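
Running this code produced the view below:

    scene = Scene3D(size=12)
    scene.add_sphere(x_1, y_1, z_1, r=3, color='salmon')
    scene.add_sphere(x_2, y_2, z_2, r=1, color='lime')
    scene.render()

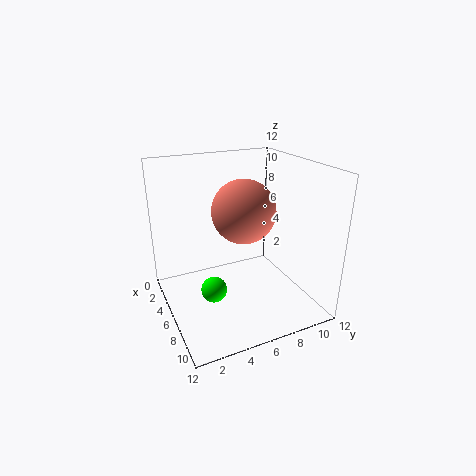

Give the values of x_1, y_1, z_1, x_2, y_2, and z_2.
x_1 = 3, y_1 = 8, z_1 = 7, x_2 = 8, y_2 = 3, z_2 = 3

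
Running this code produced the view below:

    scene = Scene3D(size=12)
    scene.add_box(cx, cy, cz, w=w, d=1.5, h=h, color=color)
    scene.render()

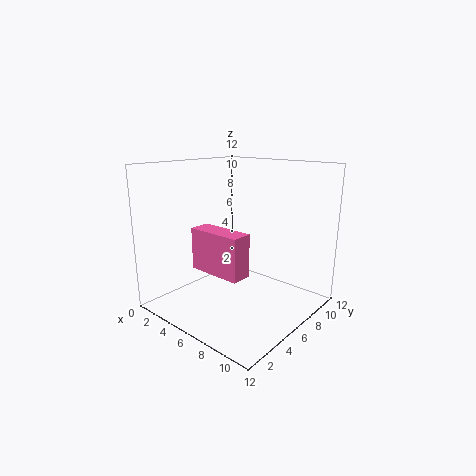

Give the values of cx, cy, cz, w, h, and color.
cx = 6
cy = 1
cz = 5
w = 4
h = 3
color = 'hotpink'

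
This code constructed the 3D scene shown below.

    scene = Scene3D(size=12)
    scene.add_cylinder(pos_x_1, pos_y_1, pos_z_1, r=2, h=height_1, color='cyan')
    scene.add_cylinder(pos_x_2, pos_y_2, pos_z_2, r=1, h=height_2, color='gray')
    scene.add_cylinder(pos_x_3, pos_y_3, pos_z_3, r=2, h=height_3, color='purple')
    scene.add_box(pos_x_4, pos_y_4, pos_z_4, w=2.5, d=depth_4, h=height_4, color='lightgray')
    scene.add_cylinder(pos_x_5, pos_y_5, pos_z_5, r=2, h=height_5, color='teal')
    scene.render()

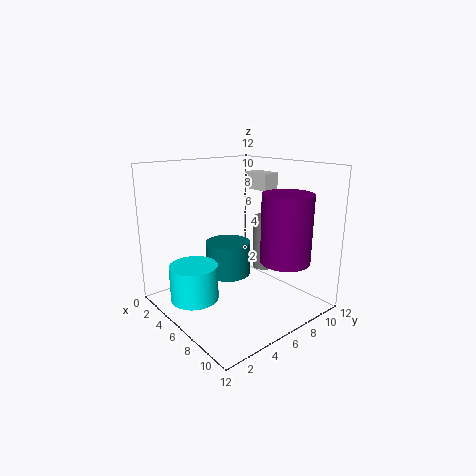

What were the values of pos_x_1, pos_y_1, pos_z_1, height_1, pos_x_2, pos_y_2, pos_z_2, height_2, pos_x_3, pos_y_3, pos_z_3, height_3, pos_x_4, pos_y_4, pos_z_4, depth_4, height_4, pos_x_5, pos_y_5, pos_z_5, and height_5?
pos_x_1 = 4.5; pos_y_1 = 2.5; pos_z_1 = 1; height_1 = 3; pos_x_2 = 5; pos_y_2 = 10; pos_z_2 = 2; height_2 = 5; pos_x_3 = 9.5; pos_y_3 = 8; pos_z_3 = 4.5; height_3 = 5.5; pos_x_4 = 3.5; pos_y_4 = 9; pos_z_4 = 9.5; depth_4 = 1.5; height_4 = 1.5; pos_x_5 = 4; pos_y_5 = 6.5; pos_z_5 = 2; height_5 = 3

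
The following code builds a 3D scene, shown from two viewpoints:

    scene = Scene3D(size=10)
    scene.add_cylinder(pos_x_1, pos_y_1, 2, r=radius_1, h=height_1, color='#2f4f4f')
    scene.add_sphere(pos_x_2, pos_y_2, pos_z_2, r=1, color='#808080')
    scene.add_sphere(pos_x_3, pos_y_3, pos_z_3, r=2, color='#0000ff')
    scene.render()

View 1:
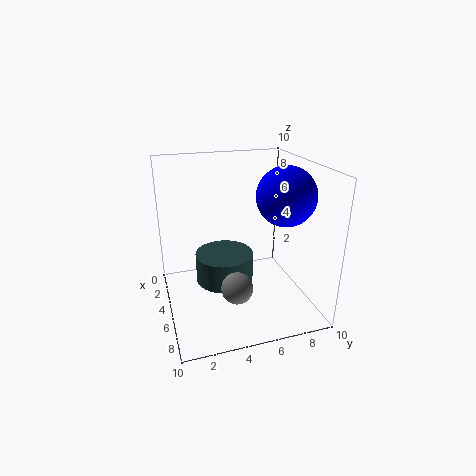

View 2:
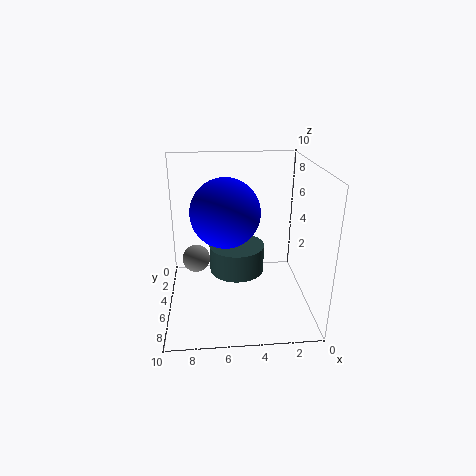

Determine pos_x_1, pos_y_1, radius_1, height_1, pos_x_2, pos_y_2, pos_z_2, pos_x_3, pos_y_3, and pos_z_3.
pos_x_1 = 5, pos_y_1 = 4, radius_1 = 2, height_1 = 2, pos_x_2 = 8, pos_y_2 = 4, pos_z_2 = 3, pos_x_3 = 6, pos_y_3 = 8, pos_z_3 = 8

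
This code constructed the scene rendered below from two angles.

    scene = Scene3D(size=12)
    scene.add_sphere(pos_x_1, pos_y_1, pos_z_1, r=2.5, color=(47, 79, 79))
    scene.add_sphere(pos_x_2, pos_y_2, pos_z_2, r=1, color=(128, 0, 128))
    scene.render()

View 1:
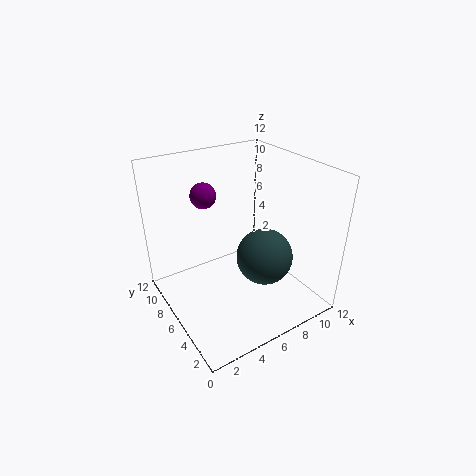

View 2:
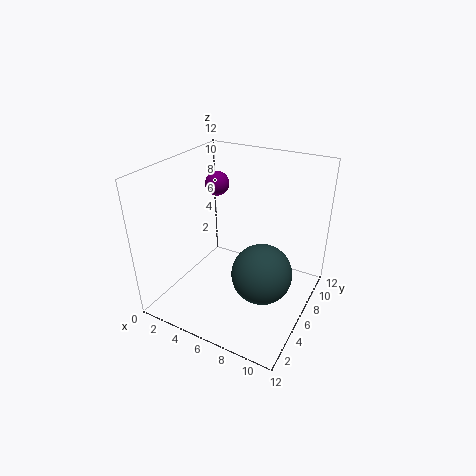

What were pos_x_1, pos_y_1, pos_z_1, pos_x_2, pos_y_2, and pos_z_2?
pos_x_1 = 8.5; pos_y_1 = 5.5; pos_z_1 = 3.5; pos_x_2 = 3.5; pos_y_2 = 7; pos_z_2 = 10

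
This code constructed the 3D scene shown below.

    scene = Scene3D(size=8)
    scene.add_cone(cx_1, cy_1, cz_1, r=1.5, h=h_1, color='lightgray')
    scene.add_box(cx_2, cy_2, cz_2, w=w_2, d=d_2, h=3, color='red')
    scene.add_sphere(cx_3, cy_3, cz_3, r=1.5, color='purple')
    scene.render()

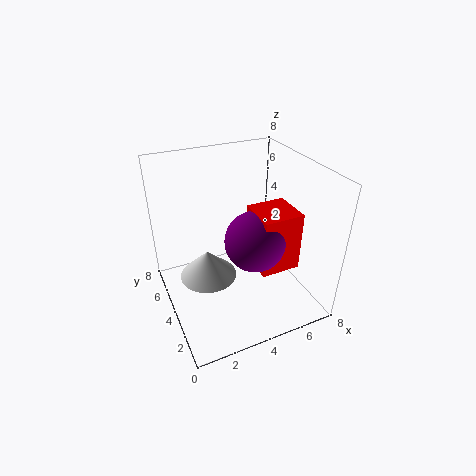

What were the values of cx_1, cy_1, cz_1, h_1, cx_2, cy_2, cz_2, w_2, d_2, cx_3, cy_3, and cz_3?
cx_1 = 2, cy_1 = 3.5, cz_1 = 2.5, h_1 = 1.5, cx_2 = 4, cy_2 = 1, cz_2 = 3.5, w_2 = 2, d_2 = 2, cx_3 = 4, cy_3 = 2, cz_3 = 5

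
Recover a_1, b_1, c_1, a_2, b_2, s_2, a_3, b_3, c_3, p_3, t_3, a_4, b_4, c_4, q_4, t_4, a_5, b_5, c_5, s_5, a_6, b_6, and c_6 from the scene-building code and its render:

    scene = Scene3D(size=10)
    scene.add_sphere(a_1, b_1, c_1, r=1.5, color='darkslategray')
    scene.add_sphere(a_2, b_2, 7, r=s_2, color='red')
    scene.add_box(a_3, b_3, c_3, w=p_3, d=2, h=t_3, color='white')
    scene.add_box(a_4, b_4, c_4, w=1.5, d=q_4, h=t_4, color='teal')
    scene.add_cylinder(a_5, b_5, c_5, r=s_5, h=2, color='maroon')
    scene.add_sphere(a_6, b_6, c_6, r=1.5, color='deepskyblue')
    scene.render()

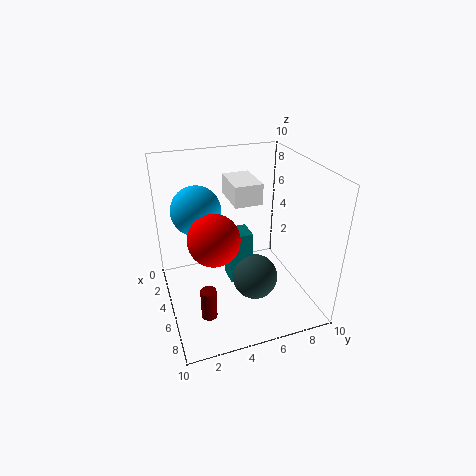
a_1 = 7; b_1 = 5.5; c_1 = 3; a_2 = 8; b_2 = 2.5; s_2 = 1.5; a_3 = 1.5; b_3 = 5; c_3 = 7; p_3 = 3; t_3 = 1.5; a_4 = 5; b_4 = 4; c_4 = 2.5; q_4 = 1.5; t_4 = 3.5; a_5 = 8; b_5 = 2; c_5 = 1.5; s_5 = 0.5; a_6 = 6; b_6 = 2; c_6 = 8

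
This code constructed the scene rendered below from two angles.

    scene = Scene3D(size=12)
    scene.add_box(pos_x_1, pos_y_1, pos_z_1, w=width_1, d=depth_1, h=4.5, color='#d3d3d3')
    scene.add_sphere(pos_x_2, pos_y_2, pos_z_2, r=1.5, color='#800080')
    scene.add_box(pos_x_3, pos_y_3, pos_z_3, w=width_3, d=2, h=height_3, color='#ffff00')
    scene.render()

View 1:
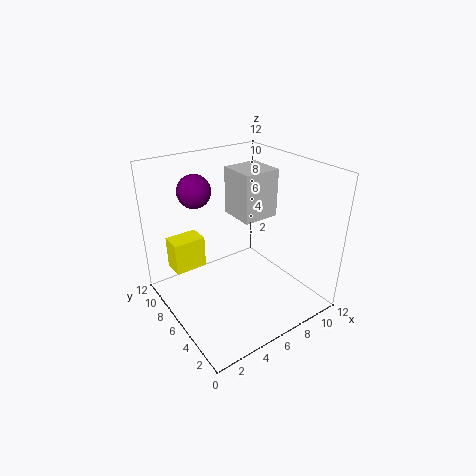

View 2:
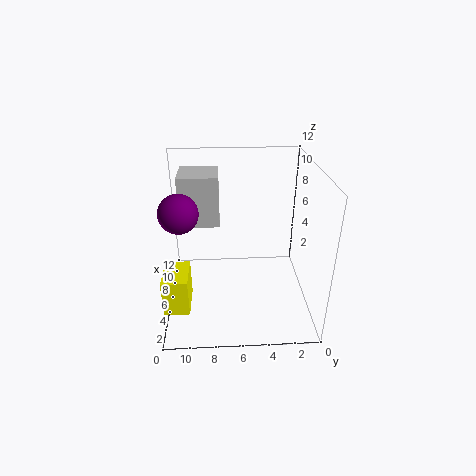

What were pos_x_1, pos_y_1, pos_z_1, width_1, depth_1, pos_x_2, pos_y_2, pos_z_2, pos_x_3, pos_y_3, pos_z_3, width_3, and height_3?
pos_x_1 = 8
pos_y_1 = 7.5
pos_z_1 = 6
width_1 = 3.5
depth_1 = 3.5
pos_x_2 = 4.5
pos_y_2 = 10.5
pos_z_2 = 9
pos_x_3 = 2
pos_y_3 = 10
pos_z_3 = 1.5
width_3 = 3
height_3 = 3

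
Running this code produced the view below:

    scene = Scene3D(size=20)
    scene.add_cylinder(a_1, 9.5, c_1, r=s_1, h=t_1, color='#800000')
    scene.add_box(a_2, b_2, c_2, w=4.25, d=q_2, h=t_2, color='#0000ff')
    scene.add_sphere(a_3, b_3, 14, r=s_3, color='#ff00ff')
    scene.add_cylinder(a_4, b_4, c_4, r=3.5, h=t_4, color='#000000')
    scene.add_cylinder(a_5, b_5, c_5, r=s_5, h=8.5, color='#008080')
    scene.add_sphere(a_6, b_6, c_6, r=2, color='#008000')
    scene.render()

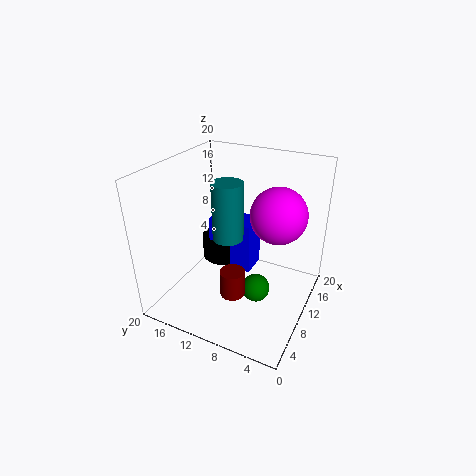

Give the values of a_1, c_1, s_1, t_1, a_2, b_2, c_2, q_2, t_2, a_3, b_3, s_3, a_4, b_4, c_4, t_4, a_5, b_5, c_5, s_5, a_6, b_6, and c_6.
a_1 = 7.25
c_1 = 2.5
s_1 = 1.75
t_1 = 3.75
a_2 = 13.25
b_2 = 9.75
c_2 = 2
q_2 = 7
t_2 = 8
a_3 = 11.25
b_3 = 4.75
s_3 = 3.75
a_4 = 15.75
b_4 = 15.5
c_4 = 2.5
t_4 = 3.75
a_5 = 11.25
b_5 = 12.25
c_5 = 8.75
s_5 = 2.25
a_6 = 9.75
b_6 = 7
c_6 = 2.5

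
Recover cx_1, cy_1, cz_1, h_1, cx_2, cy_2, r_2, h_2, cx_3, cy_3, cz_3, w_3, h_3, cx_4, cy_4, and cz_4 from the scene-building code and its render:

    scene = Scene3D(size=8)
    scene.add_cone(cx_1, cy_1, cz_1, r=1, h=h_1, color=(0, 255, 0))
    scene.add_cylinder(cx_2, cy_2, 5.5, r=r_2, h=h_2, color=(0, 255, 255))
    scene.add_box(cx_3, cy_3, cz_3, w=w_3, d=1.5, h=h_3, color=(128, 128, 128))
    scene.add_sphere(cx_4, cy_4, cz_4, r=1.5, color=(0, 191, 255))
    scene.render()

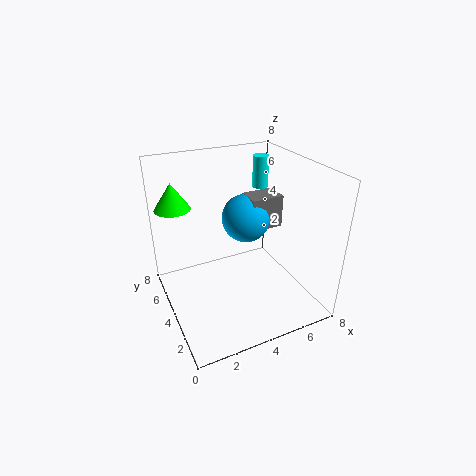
cx_1 = 1
cy_1 = 6
cz_1 = 5.5
h_1 = 1.5
cx_2 = 7
cy_2 = 7
r_2 = 0.5
h_2 = 2
cx_3 = 5.5
cy_3 = 5
cz_3 = 3.5
w_3 = 2
h_3 = 2
cx_4 = 5.5
cy_4 = 6
cz_4 = 4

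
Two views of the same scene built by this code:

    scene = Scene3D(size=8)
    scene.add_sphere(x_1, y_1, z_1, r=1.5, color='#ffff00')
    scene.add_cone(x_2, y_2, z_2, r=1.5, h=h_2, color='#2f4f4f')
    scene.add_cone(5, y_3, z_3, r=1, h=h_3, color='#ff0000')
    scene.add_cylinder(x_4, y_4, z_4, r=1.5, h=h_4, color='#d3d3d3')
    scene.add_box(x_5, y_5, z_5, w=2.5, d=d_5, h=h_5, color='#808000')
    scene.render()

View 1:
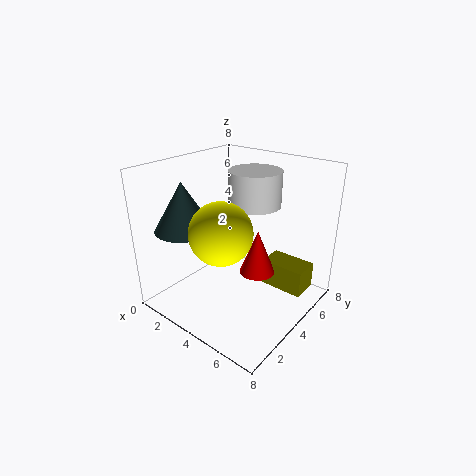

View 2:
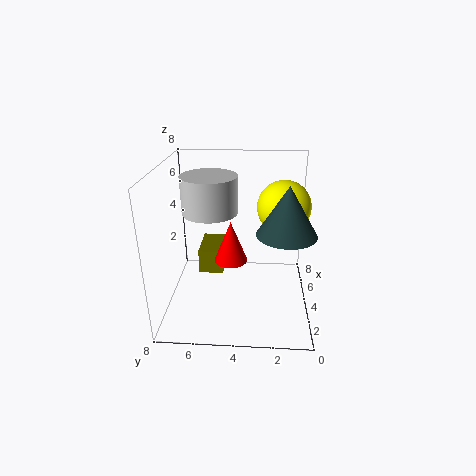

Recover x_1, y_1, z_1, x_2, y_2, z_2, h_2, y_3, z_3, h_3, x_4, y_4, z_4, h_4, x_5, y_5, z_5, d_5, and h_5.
x_1 = 5, y_1 = 1.5, z_1 = 5.5, x_2 = 2.5, y_2 = 1.5, z_2 = 5, h_2 = 2.5, y_3 = 4.5, z_3 = 2, h_3 = 2.5, x_4 = 4, y_4 = 5.5, z_4 = 5.5, h_4 = 2, x_5 = 5, y_5 = 5, z_5 = 1, d_5 = 1.5, h_5 = 1.5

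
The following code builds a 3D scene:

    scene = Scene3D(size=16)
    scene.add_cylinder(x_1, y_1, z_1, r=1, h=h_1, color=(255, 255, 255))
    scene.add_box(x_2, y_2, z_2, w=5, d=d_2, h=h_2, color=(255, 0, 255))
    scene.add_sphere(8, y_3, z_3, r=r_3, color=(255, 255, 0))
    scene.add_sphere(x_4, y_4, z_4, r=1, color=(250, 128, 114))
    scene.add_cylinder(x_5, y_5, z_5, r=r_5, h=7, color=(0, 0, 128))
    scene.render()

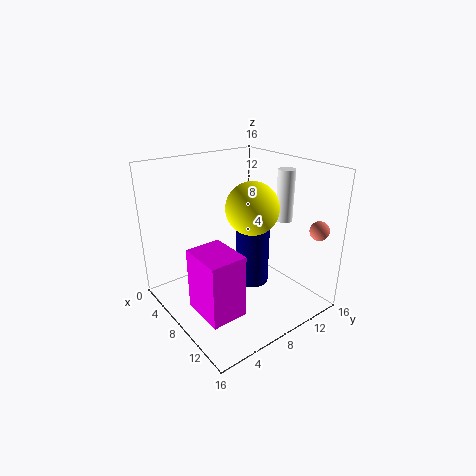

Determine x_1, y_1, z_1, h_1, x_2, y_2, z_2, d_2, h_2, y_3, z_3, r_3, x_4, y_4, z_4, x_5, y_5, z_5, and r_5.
x_1 = 9
y_1 = 14
z_1 = 9
h_1 = 6
x_2 = 7
y_2 = 2
z_2 = 1
d_2 = 4
h_2 = 7
y_3 = 10
z_3 = 11
r_3 = 3
x_4 = 15
y_4 = 13
z_4 = 10
x_5 = 7
y_5 = 11
z_5 = 1
r_5 = 2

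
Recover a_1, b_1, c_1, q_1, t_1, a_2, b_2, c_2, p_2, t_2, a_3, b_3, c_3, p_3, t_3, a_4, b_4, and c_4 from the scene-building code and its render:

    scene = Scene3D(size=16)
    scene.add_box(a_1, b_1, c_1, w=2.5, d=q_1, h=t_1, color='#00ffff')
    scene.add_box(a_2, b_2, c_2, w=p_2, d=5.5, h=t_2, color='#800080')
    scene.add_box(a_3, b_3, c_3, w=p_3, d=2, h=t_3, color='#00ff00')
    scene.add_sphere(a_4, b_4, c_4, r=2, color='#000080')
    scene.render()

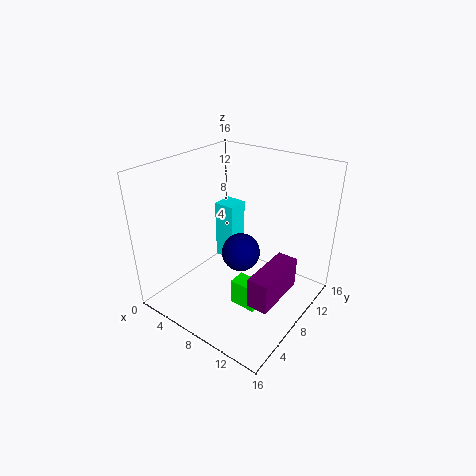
a_1 = 3.5; b_1 = 9.5; c_1 = 3.5; q_1 = 2.5; t_1 = 7; a_2 = 13.5; b_2 = 2; c_2 = 5.5; p_2 = 2; t_2 = 3; a_3 = 8.5; b_3 = 6; c_3 = 0.5; p_3 = 3; t_3 = 3; a_4 = 9.5; b_4 = 6.5; c_4 = 7.5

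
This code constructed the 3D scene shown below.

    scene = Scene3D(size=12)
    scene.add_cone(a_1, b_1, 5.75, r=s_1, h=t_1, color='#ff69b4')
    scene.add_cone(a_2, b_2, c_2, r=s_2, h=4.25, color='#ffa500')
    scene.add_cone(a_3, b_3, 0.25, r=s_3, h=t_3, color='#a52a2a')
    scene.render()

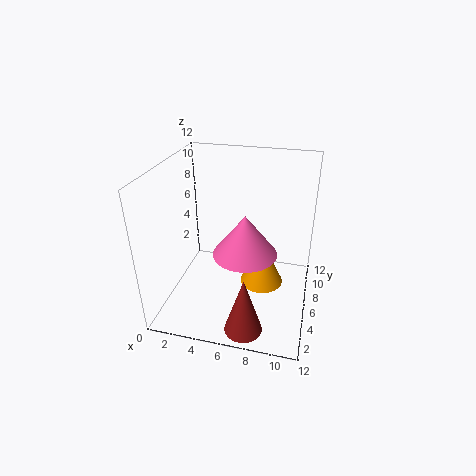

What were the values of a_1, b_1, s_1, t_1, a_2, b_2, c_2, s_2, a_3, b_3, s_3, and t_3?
a_1 = 7; b_1 = 4.25; s_1 = 2.5; t_1 = 3.25; a_2 = 7.75; b_2 = 8.25; c_2 = 0.25; s_2 = 2; a_3 = 7.5; b_3 = 1.75; s_3 = 1.5; t_3 = 4.75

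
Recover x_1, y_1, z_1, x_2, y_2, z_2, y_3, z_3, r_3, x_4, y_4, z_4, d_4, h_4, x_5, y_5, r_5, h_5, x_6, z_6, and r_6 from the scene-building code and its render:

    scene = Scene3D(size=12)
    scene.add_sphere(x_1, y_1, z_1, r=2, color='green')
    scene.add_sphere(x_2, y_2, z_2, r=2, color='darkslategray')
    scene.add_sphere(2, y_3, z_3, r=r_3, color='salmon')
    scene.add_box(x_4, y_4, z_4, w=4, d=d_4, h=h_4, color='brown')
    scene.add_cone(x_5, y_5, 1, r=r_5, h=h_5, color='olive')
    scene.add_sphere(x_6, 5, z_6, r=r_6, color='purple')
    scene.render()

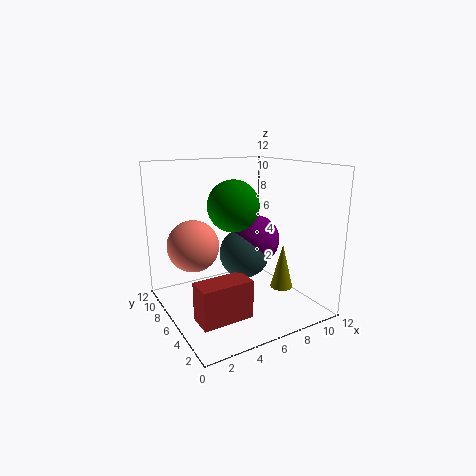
x_1 = 5, y_1 = 5, z_1 = 9, x_2 = 6, y_2 = 5, z_2 = 5, y_3 = 6, z_3 = 6, r_3 = 2, x_4 = 1, y_4 = 2, z_4 = 1, d_4 = 2, h_4 = 3, x_5 = 10, y_5 = 5, r_5 = 1, h_5 = 4, x_6 = 7, z_6 = 6, r_6 = 2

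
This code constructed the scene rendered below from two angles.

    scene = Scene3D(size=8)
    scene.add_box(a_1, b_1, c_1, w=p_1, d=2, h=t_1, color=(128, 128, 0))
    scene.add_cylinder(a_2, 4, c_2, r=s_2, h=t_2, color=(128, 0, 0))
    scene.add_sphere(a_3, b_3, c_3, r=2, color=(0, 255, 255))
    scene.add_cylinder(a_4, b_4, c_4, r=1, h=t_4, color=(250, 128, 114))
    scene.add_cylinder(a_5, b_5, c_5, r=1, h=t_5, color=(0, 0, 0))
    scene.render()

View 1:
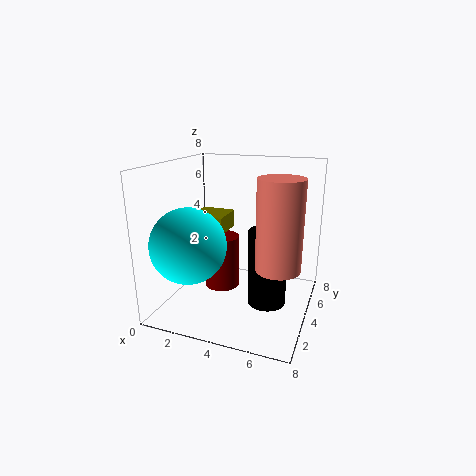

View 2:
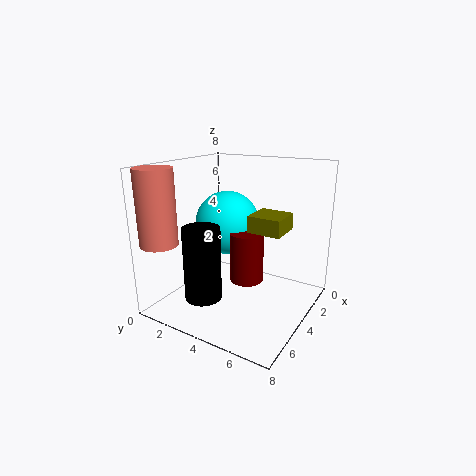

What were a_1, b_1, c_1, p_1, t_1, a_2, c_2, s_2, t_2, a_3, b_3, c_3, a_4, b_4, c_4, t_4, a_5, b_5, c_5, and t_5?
a_1 = 1, b_1 = 4, c_1 = 4, p_1 = 2, t_1 = 1, a_2 = 3, c_2 = 1, s_2 = 1, t_2 = 3, a_3 = 2, b_3 = 2, c_3 = 4, a_4 = 7, b_4 = 1, c_4 = 4, t_4 = 4, a_5 = 6, b_5 = 3, c_5 = 1, t_5 = 4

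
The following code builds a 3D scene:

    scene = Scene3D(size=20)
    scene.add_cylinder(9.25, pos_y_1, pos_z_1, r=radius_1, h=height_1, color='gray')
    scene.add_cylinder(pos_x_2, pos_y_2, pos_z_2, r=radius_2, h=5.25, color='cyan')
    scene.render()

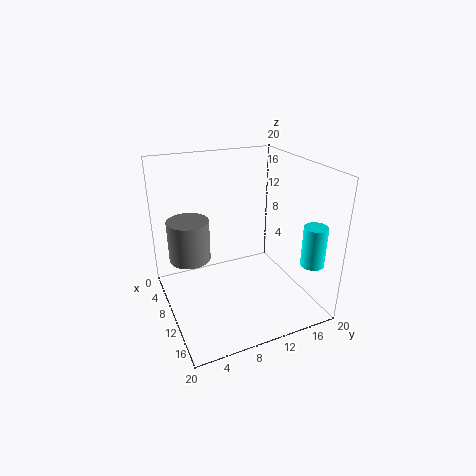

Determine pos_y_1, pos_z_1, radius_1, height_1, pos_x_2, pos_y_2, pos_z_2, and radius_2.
pos_y_1 = 3.25
pos_z_1 = 8
radius_1 = 2.75
height_1 = 5.5
pos_x_2 = 18
pos_y_2 = 16.75
pos_z_2 = 8.5
radius_2 = 1.5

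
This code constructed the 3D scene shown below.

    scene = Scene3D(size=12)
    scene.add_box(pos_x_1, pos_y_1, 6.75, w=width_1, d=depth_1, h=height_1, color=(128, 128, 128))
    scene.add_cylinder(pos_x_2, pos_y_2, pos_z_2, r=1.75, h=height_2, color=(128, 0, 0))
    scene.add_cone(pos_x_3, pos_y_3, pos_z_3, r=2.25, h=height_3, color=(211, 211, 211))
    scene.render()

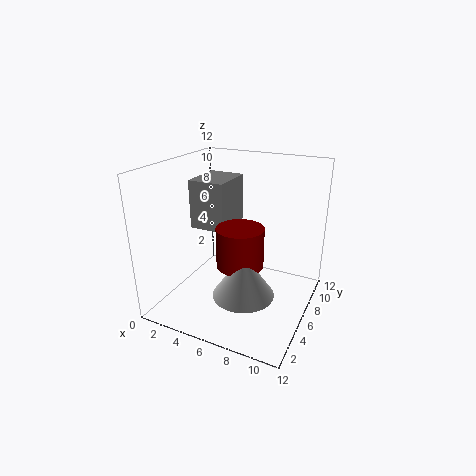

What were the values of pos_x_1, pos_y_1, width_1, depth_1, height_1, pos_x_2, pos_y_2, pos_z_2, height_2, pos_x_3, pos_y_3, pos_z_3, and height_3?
pos_x_1 = 2.25
pos_y_1 = 4.75
width_1 = 3
depth_1 = 3.75
height_1 = 4
pos_x_2 = 7.5
pos_y_2 = 3.25
pos_z_2 = 5.25
height_2 = 3
pos_x_3 = 8.25
pos_y_3 = 2.25
pos_z_3 = 3.5
height_3 = 3.25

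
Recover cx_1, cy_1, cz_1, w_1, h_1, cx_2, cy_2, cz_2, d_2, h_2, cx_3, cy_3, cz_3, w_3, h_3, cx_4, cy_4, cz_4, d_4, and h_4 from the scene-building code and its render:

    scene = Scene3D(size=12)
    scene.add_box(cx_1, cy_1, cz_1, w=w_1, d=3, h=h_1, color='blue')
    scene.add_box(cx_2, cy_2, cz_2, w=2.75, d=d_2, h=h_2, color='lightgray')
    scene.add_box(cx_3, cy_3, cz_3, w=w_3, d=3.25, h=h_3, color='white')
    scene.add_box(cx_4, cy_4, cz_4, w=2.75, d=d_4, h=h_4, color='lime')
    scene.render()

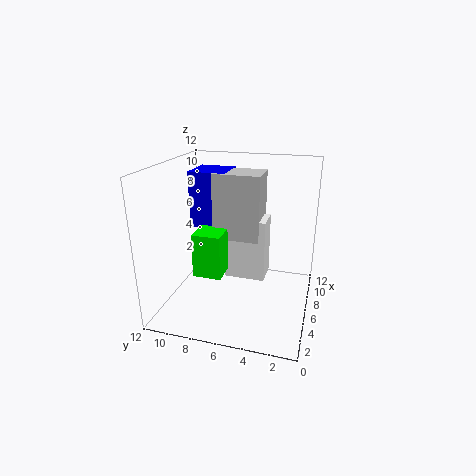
cx_1 = 5, cy_1 = 6.75, cz_1 = 7, w_1 = 3, h_1 = 4.5, cx_2 = 4.75, cy_2 = 4, cz_2 = 6.25, d_2 = 3.75, h_2 = 5.25, cx_3 = 4.75, cy_3 = 3.5, cz_3 = 3, w_3 = 2.25, h_3 = 5, cx_4 = 2.75, cy_4 = 6.5, cz_4 = 3.75, d_4 = 2.25, h_4 = 3.5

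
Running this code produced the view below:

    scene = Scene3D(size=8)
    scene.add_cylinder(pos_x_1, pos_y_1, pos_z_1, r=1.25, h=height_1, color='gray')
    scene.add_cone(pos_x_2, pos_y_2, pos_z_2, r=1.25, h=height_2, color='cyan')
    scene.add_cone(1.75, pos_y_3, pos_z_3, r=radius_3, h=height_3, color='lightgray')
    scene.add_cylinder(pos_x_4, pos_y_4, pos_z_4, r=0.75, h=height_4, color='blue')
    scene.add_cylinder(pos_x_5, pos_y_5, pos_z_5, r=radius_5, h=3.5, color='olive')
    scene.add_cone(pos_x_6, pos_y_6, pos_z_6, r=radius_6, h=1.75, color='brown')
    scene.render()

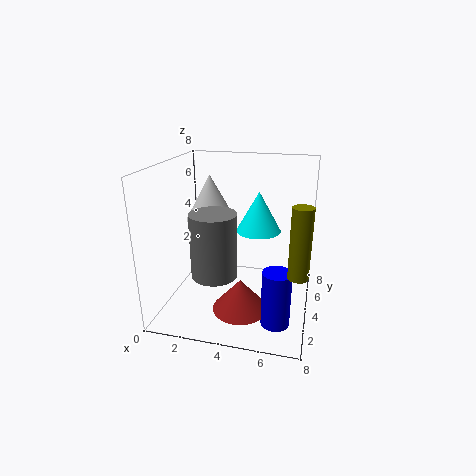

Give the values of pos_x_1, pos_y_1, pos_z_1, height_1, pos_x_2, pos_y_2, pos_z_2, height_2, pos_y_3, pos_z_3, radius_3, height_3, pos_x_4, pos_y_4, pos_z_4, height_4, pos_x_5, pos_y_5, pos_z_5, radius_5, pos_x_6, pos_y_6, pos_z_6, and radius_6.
pos_x_1 = 3
pos_y_1 = 2.75
pos_z_1 = 2.25
height_1 = 3.5
pos_x_2 = 5
pos_y_2 = 4.75
pos_z_2 = 4.25
height_2 = 2.25
pos_y_3 = 6
pos_z_3 = 4.25
radius_3 = 1.5
height_3 = 2.75
pos_x_4 = 6.5
pos_y_4 = 2
pos_z_4 = 0.25
height_4 = 3
pos_x_5 = 7.5
pos_y_5 = 1.75
pos_z_5 = 3.25
radius_5 = 0.5
pos_x_6 = 4.5
pos_y_6 = 2.5
pos_z_6 = 0.5
radius_6 = 1.5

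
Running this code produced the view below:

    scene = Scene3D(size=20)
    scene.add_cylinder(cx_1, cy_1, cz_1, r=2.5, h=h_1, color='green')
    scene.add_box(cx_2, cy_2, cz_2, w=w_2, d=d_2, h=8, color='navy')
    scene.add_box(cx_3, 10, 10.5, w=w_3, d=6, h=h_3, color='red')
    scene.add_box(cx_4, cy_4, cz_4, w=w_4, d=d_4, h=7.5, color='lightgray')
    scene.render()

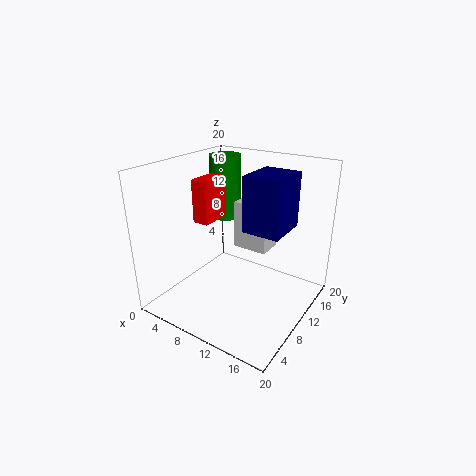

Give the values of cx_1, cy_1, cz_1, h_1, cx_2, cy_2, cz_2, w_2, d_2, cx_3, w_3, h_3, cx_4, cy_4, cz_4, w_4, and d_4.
cx_1 = 3
cy_1 = 17
cz_1 = 9.5
h_1 = 10
cx_2 = 10
cy_2 = 11
cz_2 = 10.5
w_2 = 5.5
d_2 = 6.5
cx_3 = 2
w_3 = 2.5
h_3 = 6.5
cx_4 = 6
cy_4 = 15
cz_4 = 5.5
w_4 = 5.5
d_4 = 4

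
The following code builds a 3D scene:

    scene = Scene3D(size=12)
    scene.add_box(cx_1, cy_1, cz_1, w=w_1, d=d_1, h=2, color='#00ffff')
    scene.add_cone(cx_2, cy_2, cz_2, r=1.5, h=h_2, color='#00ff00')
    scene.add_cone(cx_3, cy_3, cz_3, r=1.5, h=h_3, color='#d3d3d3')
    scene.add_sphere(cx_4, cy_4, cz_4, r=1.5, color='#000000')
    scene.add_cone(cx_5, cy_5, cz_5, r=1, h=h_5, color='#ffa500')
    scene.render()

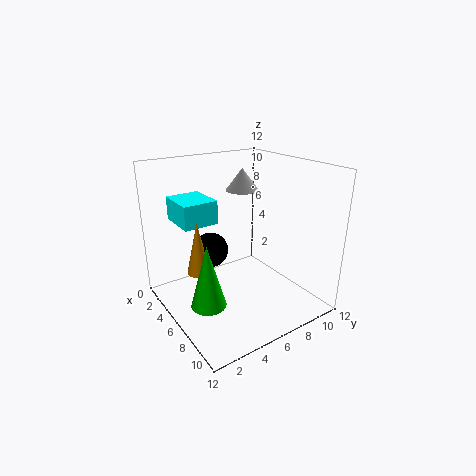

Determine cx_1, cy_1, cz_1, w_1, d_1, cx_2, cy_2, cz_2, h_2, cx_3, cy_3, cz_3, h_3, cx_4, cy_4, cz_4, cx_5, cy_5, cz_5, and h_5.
cx_1 = 1, cy_1 = 2, cz_1 = 7, w_1 = 3.5, d_1 = 3, cx_2 = 6, cy_2 = 3, cz_2 = 0.5, h_2 = 5.5, cx_3 = 3, cy_3 = 8.5, cz_3 = 9, h_3 = 2, cx_4 = 4, cy_4 = 4.5, cz_4 = 4.5, cx_5 = 4.5, cy_5 = 3, cz_5 = 3, h_5 = 4.5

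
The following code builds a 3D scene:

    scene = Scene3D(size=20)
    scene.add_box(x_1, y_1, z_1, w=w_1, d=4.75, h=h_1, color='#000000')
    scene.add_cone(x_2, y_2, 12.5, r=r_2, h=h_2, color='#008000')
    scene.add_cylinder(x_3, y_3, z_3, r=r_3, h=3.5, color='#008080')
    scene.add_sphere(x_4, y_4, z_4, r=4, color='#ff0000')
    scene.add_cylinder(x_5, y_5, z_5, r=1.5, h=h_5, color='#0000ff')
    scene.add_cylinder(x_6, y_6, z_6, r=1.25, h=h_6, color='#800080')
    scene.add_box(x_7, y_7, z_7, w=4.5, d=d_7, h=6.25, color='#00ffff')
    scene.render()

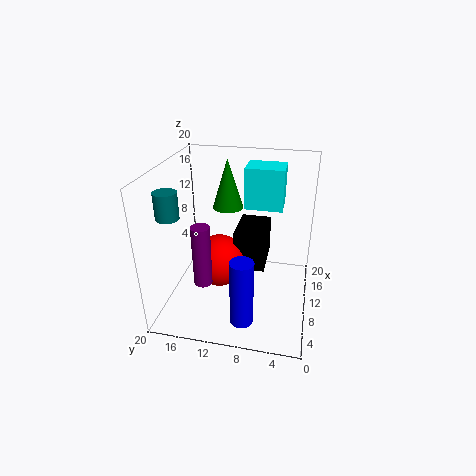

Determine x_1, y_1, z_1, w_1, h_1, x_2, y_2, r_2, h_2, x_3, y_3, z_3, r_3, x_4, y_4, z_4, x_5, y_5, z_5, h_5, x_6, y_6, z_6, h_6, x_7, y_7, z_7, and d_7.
x_1 = 12.25; y_1 = 6.5; z_1 = 3.25; w_1 = 7; h_1 = 6; x_2 = 14.5; y_2 = 12.5; r_2 = 2.25; h_2 = 7.25; x_3 = 5.5; y_3 = 18; z_3 = 14.25; r_3 = 1.5; x_4 = 12.5; y_4 = 13.5; z_4 = 4.25; x_5 = 3; y_5 = 8; z_5 = 1.75; h_5 = 9; x_6 = 6; y_6 = 14; z_6 = 4.75; h_6 = 8.5; x_7 = 15.25; y_7 = 4.5; z_7 = 12; d_7 = 5.75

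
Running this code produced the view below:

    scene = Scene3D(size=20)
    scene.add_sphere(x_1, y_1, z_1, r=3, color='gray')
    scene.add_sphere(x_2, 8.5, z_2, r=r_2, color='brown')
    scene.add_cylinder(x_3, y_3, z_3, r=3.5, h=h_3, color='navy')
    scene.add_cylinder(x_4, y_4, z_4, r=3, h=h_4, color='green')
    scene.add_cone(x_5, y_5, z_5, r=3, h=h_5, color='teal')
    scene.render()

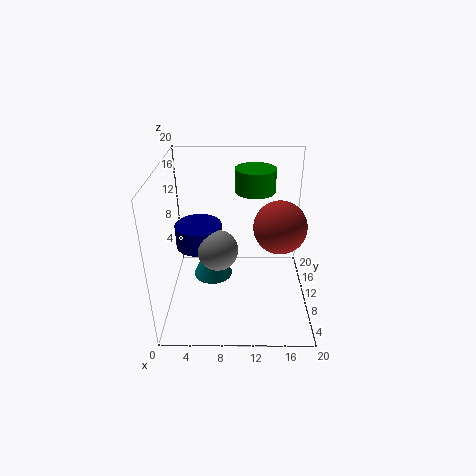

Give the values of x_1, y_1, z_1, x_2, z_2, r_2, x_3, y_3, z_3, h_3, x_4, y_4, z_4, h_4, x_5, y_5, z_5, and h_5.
x_1 = 7
y_1 = 11.5
z_1 = 7
x_2 = 15.5
z_2 = 12.5
r_2 = 3.5
x_3 = 4
y_3 = 14
z_3 = 6.5
h_3 = 3.5
x_4 = 12.5
y_4 = 16
z_4 = 14.5
h_4 = 3.5
x_5 = 6
y_5 = 13.5
z_5 = 1.5
h_5 = 7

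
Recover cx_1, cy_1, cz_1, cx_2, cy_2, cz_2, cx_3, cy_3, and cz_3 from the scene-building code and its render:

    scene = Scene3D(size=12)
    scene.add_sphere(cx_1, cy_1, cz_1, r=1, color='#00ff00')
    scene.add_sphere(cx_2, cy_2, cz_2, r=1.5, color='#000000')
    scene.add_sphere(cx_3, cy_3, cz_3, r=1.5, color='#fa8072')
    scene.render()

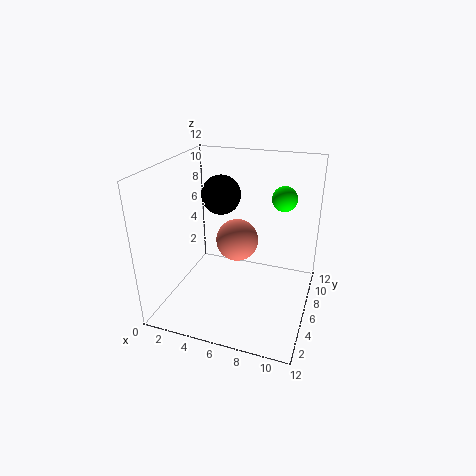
cx_1 = 9.5; cy_1 = 7; cz_1 = 9.5; cx_2 = 5; cy_2 = 5; cz_2 = 10; cx_3 = 7; cy_3 = 3; cz_3 = 7.5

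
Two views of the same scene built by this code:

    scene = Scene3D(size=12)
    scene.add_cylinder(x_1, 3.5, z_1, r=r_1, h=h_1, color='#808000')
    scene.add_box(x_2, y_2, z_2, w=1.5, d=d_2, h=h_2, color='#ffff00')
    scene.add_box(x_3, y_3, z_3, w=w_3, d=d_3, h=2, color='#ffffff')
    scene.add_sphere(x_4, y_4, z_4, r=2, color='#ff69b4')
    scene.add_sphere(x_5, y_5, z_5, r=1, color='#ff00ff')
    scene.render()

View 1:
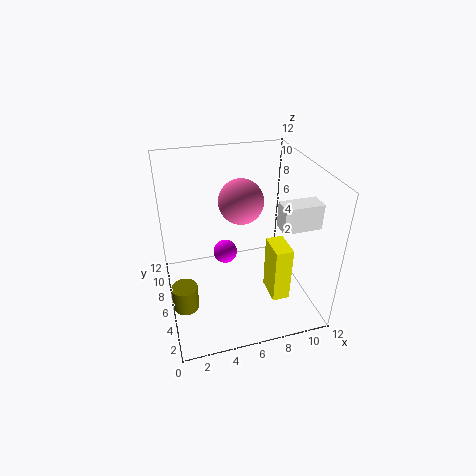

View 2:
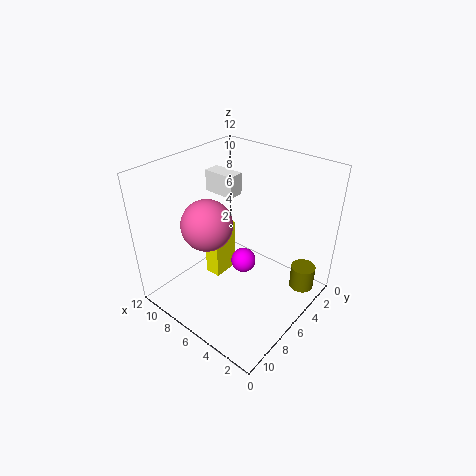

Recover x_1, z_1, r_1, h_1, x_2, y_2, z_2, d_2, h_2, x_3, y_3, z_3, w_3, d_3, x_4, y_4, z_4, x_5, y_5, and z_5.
x_1 = 1
z_1 = 2
r_1 = 1
h_1 = 2
x_2 = 8.5
y_2 = 3.5
z_2 = 0.5
d_2 = 2.5
h_2 = 5
x_3 = 8.5
y_3 = 2.5
z_3 = 8
w_3 = 3
d_3 = 1.5
x_4 = 7
y_4 = 8.5
z_4 = 8
x_5 = 5
y_5 = 6.5
z_5 = 4.5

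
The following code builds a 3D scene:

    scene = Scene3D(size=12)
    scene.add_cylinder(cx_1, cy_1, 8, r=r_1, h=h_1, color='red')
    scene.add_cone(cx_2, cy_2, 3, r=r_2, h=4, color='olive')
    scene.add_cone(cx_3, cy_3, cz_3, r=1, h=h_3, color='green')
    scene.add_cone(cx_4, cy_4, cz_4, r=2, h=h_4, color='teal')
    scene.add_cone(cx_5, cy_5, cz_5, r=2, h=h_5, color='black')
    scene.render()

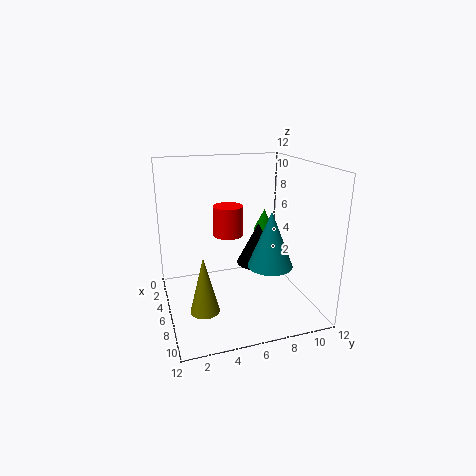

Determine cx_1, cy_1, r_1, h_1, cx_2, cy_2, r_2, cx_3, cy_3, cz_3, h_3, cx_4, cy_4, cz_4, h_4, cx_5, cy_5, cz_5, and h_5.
cx_1 = 10; cy_1 = 4; r_1 = 1; h_1 = 2; cx_2 = 11; cy_2 = 2; r_2 = 1; cx_3 = 2; cy_3 = 10; cz_3 = 5; h_3 = 2; cx_4 = 6; cy_4 = 9; cz_4 = 3; h_4 = 5; cx_5 = 3; cy_5 = 9; cz_5 = 2; h_5 = 4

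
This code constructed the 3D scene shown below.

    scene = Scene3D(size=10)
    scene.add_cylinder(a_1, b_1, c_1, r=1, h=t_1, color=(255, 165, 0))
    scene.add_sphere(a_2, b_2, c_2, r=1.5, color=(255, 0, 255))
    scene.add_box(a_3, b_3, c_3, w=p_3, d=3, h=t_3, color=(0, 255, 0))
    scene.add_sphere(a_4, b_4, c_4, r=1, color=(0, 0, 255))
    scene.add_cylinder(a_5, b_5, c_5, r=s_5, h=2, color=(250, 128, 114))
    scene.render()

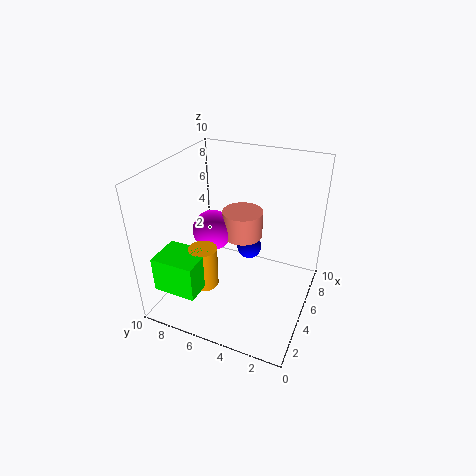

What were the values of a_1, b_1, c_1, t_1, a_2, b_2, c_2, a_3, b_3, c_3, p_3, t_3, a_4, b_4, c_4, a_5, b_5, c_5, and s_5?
a_1 = 3.5, b_1 = 7, c_1 = 1.5, t_1 = 3, a_2 = 6, b_2 = 7.5, c_2 = 4.5, a_3 = 1, b_3 = 6.5, c_3 = 2, p_3 = 2.5, t_3 = 2.5, a_4 = 8.5, b_4 = 5.5, c_4 = 2, a_5 = 7, b_5 = 5.5, c_5 = 4, s_5 = 1.5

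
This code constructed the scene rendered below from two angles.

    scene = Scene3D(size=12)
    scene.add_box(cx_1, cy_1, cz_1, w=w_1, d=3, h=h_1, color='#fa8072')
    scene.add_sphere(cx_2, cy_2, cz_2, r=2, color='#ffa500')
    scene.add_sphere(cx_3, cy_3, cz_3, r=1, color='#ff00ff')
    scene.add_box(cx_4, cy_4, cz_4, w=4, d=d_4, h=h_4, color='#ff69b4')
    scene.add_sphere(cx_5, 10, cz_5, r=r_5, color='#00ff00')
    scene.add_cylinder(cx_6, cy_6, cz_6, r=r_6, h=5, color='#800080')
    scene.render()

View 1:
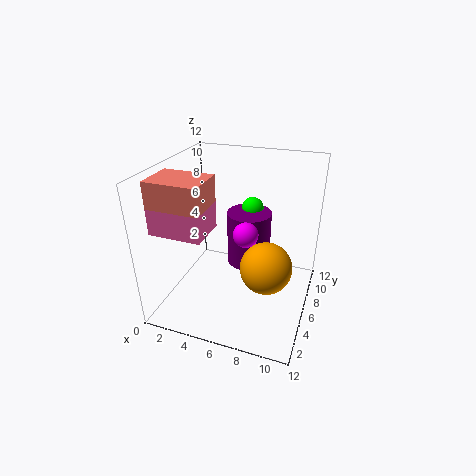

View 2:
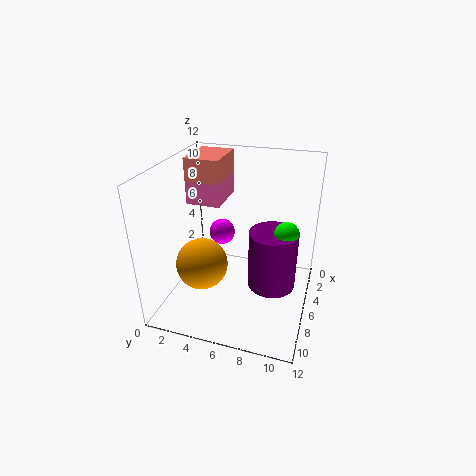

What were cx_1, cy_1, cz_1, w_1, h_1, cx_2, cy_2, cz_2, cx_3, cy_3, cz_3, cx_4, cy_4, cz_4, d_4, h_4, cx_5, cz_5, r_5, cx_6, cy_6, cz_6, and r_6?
cx_1 = 1
cy_1 = 1
cz_1 = 10
w_1 = 4
h_1 = 2
cx_2 = 9
cy_2 = 4
cz_2 = 5
cx_3 = 7
cy_3 = 5
cz_3 = 7
cx_4 = 1
cy_4 = 1
cz_4 = 8
d_4 = 3
h_4 = 2
cx_5 = 6
cz_5 = 7
r_5 = 1
cx_6 = 6
cy_6 = 9
cz_6 = 2
r_6 = 2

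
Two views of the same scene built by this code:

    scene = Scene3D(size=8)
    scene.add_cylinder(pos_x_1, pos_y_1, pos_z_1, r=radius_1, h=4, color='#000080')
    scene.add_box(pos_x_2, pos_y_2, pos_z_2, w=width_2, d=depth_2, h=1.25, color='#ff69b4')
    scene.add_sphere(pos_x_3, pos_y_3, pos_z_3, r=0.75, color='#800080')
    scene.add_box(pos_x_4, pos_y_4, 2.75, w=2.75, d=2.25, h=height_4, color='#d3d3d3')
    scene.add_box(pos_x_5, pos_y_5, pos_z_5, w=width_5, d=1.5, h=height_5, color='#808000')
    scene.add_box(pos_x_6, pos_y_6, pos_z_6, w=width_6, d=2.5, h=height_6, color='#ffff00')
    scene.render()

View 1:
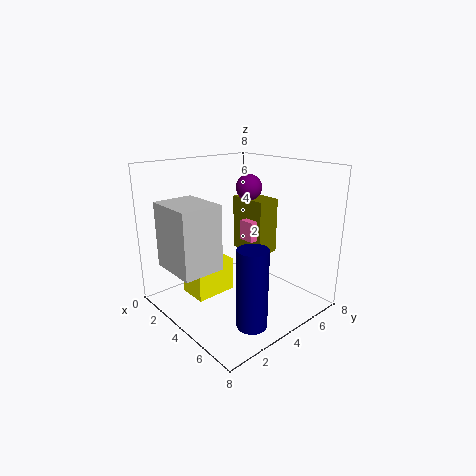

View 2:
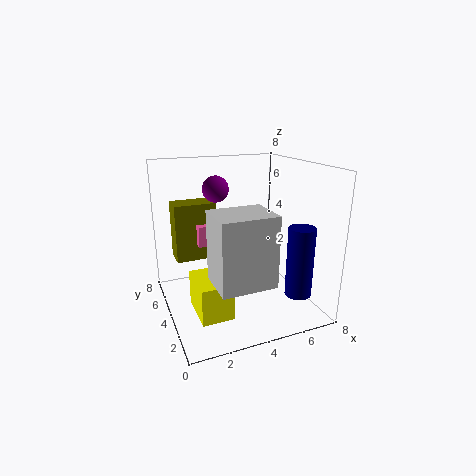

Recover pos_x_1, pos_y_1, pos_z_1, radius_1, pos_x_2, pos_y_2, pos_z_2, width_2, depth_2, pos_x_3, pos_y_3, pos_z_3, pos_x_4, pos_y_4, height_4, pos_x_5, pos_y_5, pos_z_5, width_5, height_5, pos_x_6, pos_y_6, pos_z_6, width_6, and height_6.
pos_x_1 = 7, pos_y_1 = 2.25, pos_z_1 = 0.75, radius_1 = 0.75, pos_x_2 = 2.25, pos_y_2 = 5.75, pos_z_2 = 3, width_2 = 1, depth_2 = 1.5, pos_x_3 = 3.25, pos_y_3 = 5.5, pos_z_3 = 6.5, pos_x_4 = 1.75, pos_y_4 = 0.25, height_4 = 3.5, pos_x_5 = 1, pos_y_5 = 6.25, pos_z_5 = 2, width_5 = 2.5, height_5 = 3.5, pos_x_6 = 1.25, pos_y_6 = 2, pos_z_6 = 0.25, width_6 = 1.75, height_6 = 2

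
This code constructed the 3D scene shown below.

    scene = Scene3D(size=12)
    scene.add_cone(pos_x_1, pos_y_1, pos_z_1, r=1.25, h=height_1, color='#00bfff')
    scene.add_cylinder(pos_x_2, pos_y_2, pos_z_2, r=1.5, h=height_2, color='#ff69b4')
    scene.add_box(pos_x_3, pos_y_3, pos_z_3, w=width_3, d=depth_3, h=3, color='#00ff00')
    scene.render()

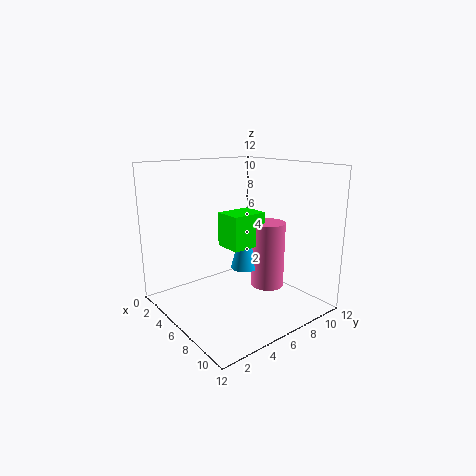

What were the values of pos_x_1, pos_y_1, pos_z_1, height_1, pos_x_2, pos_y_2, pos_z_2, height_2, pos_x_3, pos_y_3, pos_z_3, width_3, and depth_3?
pos_x_1 = 4.75, pos_y_1 = 7.75, pos_z_1 = 2.5, height_1 = 4.75, pos_x_2 = 6, pos_y_2 = 9.5, pos_z_2 = 0.75, height_2 = 6, pos_x_3 = 3.5, pos_y_3 = 5.75, pos_z_3 = 4.75, width_3 = 2.5, depth_3 = 3.25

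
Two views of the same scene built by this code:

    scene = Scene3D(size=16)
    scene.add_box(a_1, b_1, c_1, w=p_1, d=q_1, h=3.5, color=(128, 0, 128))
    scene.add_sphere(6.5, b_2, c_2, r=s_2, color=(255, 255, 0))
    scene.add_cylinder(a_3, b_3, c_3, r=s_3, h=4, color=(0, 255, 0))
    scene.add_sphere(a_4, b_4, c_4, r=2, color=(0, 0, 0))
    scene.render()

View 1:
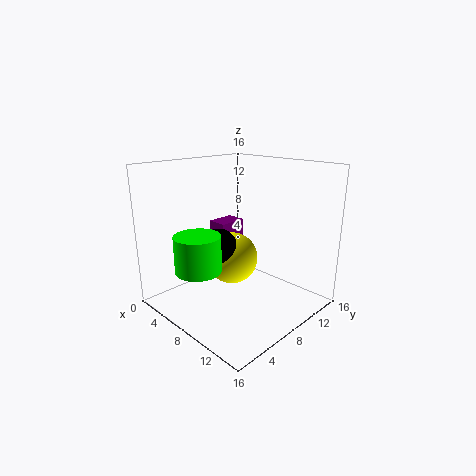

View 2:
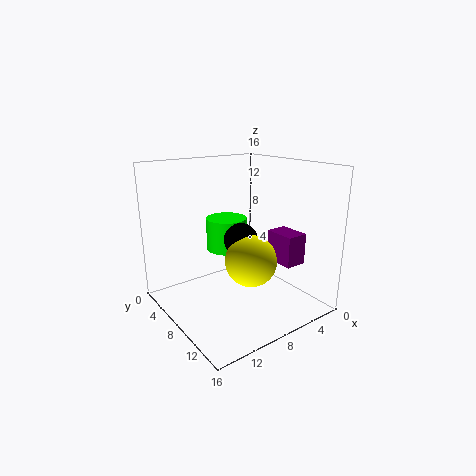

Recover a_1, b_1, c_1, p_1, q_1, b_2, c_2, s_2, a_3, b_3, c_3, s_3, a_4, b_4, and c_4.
a_1 = 2, b_1 = 9, c_1 = 5, p_1 = 2.5, q_1 = 3.5, b_2 = 8.5, c_2 = 5, s_2 = 3, a_3 = 6.5, b_3 = 3.5, c_3 = 5, s_3 = 2.5, a_4 = 6.5, b_4 = 6.5, c_4 = 7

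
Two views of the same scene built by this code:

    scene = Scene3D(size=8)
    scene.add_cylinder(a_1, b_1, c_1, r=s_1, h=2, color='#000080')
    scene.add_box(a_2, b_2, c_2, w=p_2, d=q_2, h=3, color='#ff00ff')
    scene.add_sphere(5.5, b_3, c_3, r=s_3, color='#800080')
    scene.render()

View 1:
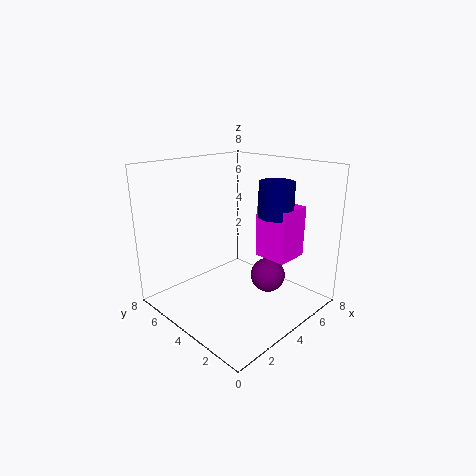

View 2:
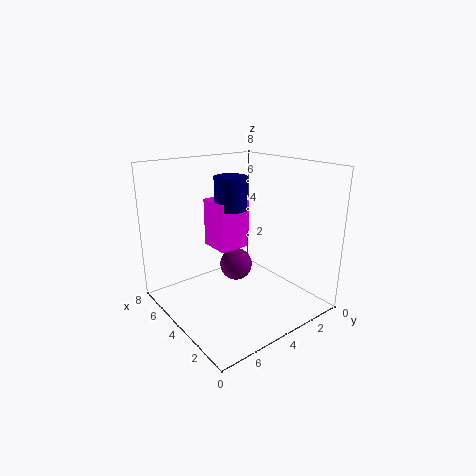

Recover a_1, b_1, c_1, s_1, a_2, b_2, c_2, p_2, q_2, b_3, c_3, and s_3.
a_1 = 6, b_1 = 3, c_1 = 5, s_1 = 1, a_2 = 5.5, b_2 = 2, c_2 = 2.5, p_2 = 2, q_2 = 2, b_3 = 3, c_3 = 1.5, s_3 = 1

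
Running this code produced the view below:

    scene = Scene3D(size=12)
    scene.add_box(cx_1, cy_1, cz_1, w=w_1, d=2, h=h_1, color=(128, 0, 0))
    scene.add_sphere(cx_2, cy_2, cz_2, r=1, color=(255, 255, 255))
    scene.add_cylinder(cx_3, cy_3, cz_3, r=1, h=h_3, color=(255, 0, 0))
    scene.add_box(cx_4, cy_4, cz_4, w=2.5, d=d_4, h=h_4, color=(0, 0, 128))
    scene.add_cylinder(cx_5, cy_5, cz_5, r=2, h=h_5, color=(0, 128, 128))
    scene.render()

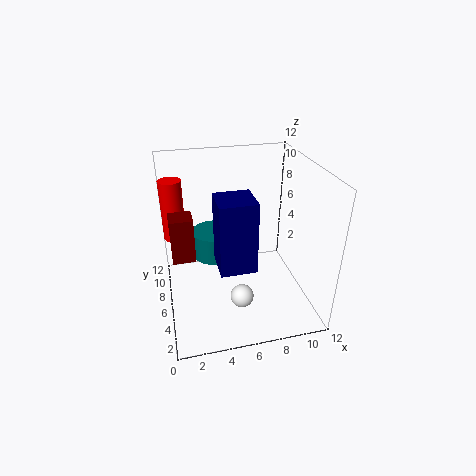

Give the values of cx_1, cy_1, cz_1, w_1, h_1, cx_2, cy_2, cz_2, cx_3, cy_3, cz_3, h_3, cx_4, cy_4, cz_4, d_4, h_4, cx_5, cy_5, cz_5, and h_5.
cx_1 = 0.5
cy_1 = 7
cz_1 = 3.5
w_1 = 2
h_1 = 4
cx_2 = 6
cy_2 = 4.5
cz_2 = 1
cx_3 = 1
cy_3 = 10
cz_3 = 4.5
h_3 = 5.5
cx_4 = 3.5
cy_4 = 0.5
cz_4 = 6.5
d_4 = 2.5
h_4 = 5
cx_5 = 4.5
cy_5 = 9.5
cz_5 = 2.5
h_5 = 2.5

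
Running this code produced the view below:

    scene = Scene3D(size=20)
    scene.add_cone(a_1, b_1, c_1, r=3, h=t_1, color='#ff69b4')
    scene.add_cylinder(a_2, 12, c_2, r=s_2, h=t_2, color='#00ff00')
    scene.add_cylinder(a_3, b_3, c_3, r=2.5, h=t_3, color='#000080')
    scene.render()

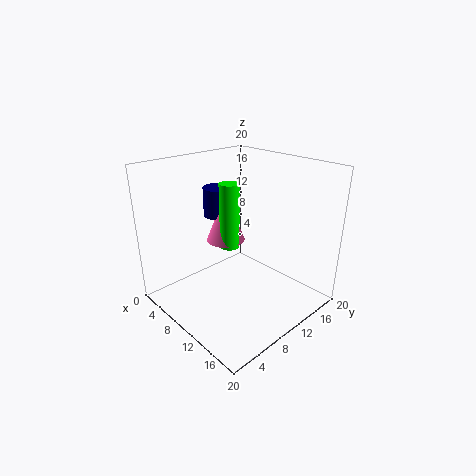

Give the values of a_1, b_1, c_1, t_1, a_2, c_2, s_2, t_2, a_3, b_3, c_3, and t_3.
a_1 = 4.5; b_1 = 12.5; c_1 = 7; t_1 = 7.5; a_2 = 6; c_2 = 6.5; s_2 = 1.5; t_2 = 10; a_3 = 2.5; b_3 = 13; c_3 = 10.5; t_3 = 4.5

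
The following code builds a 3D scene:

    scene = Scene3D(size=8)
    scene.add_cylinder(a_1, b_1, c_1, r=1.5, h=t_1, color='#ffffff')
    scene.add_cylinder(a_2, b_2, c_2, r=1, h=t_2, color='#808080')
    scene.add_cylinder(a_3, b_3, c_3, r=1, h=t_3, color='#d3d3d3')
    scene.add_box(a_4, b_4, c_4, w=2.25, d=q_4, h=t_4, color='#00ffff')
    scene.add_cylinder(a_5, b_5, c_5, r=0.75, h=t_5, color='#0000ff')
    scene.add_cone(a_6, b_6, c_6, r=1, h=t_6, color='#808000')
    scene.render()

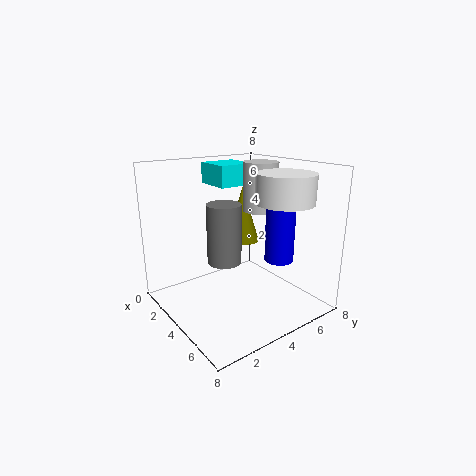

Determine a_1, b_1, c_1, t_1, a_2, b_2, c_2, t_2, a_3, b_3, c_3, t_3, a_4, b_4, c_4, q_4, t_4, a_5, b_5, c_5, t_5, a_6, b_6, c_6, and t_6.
a_1 = 6.25; b_1 = 5.25; c_1 = 6.25; t_1 = 1.5; a_2 = 3; b_2 = 3.75; c_2 = 2.25; t_2 = 3.5; a_3 = 3.75; b_3 = 5.75; c_3 = 5.25; t_3 = 2.75; a_4 = 0.25; b_4 = 4; c_4 = 6.5; q_4 = 2.25; t_4 = 1.25; a_5 = 6.25; b_5 = 5; c_5 = 3.25; t_5 = 3.5; a_6 = 2.75; b_6 = 5.25; c_6 = 3.25; t_6 = 3.25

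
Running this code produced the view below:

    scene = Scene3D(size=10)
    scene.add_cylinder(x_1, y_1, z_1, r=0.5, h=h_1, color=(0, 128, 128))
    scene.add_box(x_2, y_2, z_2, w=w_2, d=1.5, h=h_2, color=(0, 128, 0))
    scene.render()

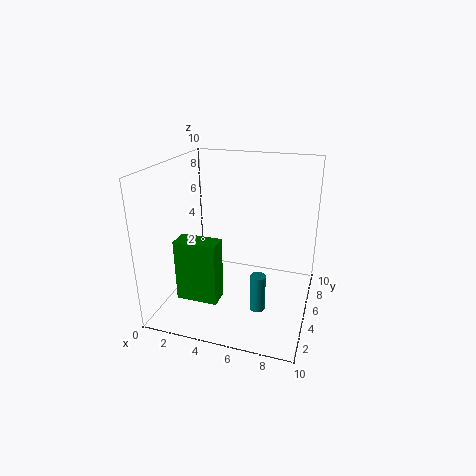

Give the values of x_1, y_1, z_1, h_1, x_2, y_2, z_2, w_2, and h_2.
x_1 = 7; y_1 = 3; z_1 = 1; h_1 = 2.5; x_2 = 1; y_2 = 3; z_2 = 0.5; w_2 = 3; h_2 = 4.5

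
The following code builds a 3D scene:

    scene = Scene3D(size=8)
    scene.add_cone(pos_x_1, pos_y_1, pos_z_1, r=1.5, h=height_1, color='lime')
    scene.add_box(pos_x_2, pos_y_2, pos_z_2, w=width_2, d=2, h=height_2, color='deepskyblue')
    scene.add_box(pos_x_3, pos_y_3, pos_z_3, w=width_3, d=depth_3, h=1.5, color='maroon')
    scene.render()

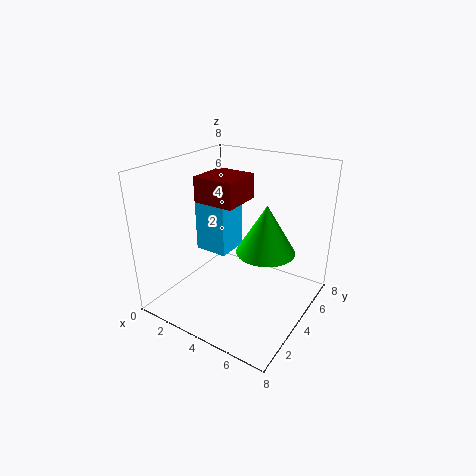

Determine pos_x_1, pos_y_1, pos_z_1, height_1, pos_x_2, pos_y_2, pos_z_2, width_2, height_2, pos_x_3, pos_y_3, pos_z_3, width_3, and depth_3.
pos_x_1 = 6, pos_y_1 = 3.5, pos_z_1 = 4, height_1 = 2.5, pos_x_2 = 1, pos_y_2 = 4, pos_z_2 = 2.5, width_2 = 2, height_2 = 3, pos_x_3 = 1, pos_y_3 = 4, pos_z_3 = 5.5, width_3 = 2.5, depth_3 = 2.5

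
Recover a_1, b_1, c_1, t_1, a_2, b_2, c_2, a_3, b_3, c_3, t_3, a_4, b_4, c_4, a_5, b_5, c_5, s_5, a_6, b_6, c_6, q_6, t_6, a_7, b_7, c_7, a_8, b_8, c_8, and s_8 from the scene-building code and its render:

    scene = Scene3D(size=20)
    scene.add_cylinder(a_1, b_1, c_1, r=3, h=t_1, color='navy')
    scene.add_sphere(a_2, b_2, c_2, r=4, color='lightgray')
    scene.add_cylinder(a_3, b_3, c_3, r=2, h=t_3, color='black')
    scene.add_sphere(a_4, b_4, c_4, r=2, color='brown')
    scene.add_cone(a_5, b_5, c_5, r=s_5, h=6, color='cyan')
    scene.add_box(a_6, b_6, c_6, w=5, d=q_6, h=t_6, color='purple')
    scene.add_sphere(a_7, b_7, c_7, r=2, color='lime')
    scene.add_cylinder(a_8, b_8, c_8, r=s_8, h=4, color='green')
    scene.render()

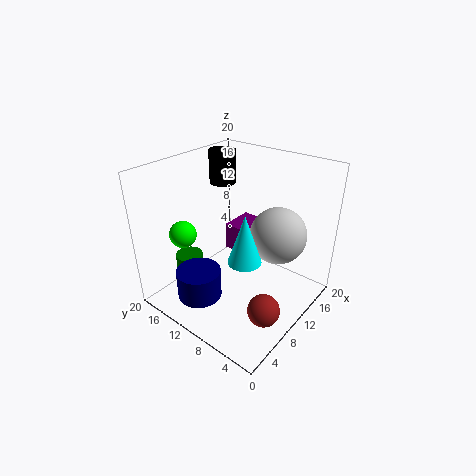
a_1 = 4; b_1 = 12; c_1 = 3; t_1 = 4; a_2 = 14; b_2 = 6; c_2 = 10; a_3 = 15; b_3 = 17; c_3 = 15; t_3 = 5; a_4 = 5; b_4 = 2; c_4 = 5; a_5 = 5; b_5 = 5; c_5 = 11; s_5 = 2; a_6 = 12; b_6 = 10; c_6 = 6; q_6 = 4; t_6 = 4; a_7 = 7; b_7 = 18; c_7 = 9; a_8 = 7; b_8 = 17; c_8 = 2; s_8 = 2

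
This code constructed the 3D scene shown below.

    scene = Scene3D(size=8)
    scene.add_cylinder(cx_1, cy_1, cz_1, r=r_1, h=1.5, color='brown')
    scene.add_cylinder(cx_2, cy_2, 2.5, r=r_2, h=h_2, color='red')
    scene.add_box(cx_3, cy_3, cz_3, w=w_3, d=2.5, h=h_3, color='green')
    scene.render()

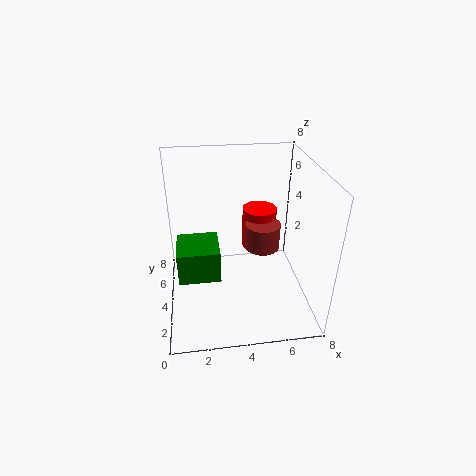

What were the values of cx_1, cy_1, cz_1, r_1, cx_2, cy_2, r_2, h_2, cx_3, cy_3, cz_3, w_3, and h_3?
cx_1 = 5.5, cy_1 = 4.5, cz_1 = 3, r_1 = 1, cx_2 = 5.5, cy_2 = 5.5, r_2 = 1, h_2 = 2.5, cx_3 = 0.5, cy_3 = 4, cz_3 = 1, w_3 = 2.5, h_3 = 2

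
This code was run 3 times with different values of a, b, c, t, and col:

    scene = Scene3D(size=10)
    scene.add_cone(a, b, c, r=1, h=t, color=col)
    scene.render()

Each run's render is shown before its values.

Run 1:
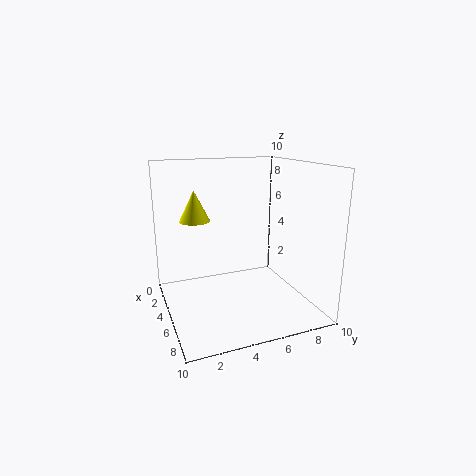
a = 5, b = 2, c = 6.5, t = 2, col = 'yellow'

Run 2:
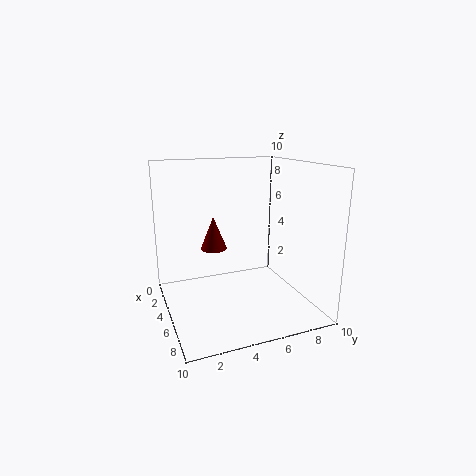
a = 2.5, b = 4, c = 3.5, t = 2.5, col = 'maroon'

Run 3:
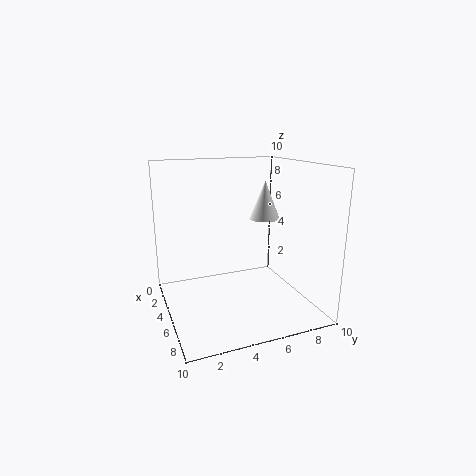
a = 6, b = 6.5, c = 6.5, t = 2.5, col = 'white'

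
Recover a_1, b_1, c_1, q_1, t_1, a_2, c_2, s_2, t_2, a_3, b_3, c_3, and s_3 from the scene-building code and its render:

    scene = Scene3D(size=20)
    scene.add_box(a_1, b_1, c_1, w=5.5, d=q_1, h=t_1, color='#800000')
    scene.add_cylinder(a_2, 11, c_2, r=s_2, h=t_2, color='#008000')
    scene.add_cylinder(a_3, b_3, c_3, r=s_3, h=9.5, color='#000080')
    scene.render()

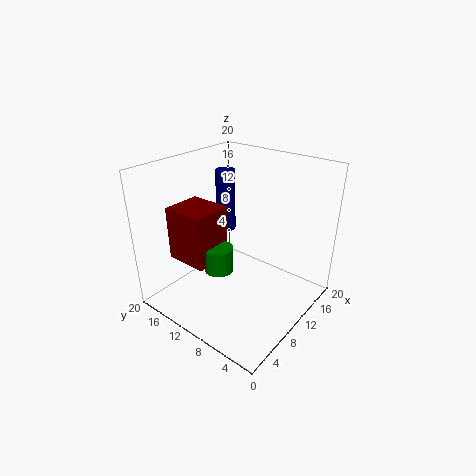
a_1 = 4
b_1 = 11.5
c_1 = 7
q_1 = 6
t_1 = 7.5
a_2 = 7
c_2 = 6
s_2 = 2
t_2 = 3.5
a_3 = 14.5
b_3 = 16
c_3 = 8
s_3 = 1.5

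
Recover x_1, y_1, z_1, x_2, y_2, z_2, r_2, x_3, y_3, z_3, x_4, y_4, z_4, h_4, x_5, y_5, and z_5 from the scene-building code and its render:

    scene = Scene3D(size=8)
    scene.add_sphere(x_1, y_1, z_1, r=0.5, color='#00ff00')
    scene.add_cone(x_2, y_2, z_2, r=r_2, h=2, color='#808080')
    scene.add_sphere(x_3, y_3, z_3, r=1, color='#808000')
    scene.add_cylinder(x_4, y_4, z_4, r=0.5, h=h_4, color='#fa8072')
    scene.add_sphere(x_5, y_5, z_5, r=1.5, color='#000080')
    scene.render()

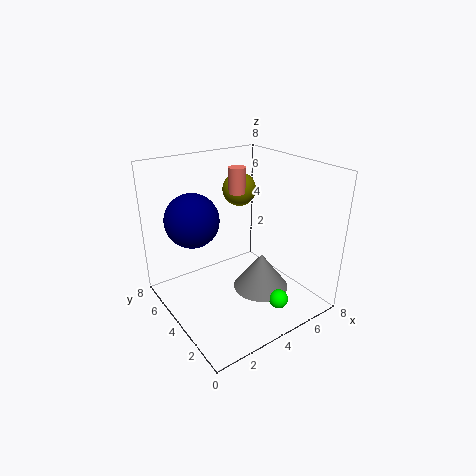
x_1 = 4.5, y_1 = 1, z_1 = 1.5, x_2 = 4.5, y_2 = 2.5, z_2 = 1.5, r_2 = 1.5, x_3 = 5.5, y_3 = 6, z_3 = 6, x_4 = 5, y_4 = 5.5, z_4 = 6, h_4 = 1.5, x_5 = 2, y_5 = 5.5, z_5 = 5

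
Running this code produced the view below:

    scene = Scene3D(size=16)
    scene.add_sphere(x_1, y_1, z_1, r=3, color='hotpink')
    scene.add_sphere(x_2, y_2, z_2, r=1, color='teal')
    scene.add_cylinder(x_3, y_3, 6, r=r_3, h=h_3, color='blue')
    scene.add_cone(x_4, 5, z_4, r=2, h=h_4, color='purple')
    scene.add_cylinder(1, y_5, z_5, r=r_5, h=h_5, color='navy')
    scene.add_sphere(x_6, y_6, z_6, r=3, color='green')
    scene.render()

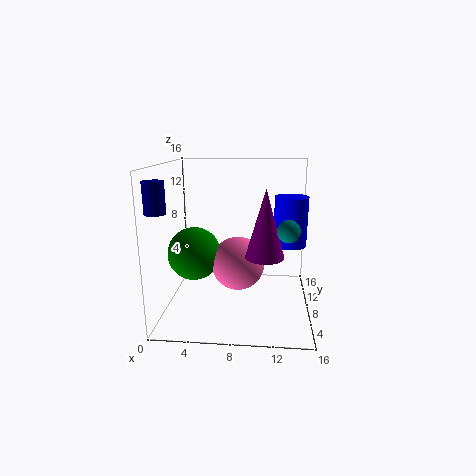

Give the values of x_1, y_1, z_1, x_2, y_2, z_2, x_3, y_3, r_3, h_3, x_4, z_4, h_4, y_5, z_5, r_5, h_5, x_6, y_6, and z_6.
x_1 = 8
y_1 = 8
z_1 = 5
x_2 = 13
y_2 = 1
z_2 = 11
x_3 = 14
y_3 = 12
r_3 = 2
h_3 = 6
x_4 = 11
z_4 = 7
h_4 = 7
y_5 = 2
z_5 = 12
r_5 = 1
h_5 = 3
x_6 = 3
y_6 = 8
z_6 = 6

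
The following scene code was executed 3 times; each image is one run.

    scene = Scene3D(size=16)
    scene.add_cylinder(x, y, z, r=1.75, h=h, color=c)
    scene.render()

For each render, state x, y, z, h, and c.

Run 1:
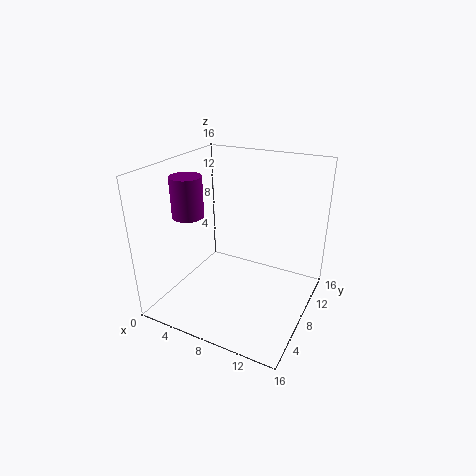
x = 2.75, y = 6.25, z = 10.25, h = 4.5, c = 'purple'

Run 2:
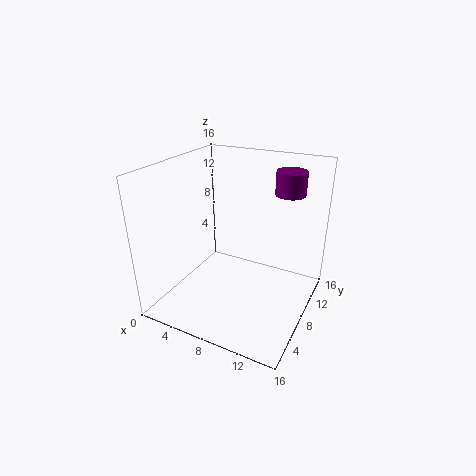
x = 12, y = 13.25, z = 12, h = 2.75, c = 'purple'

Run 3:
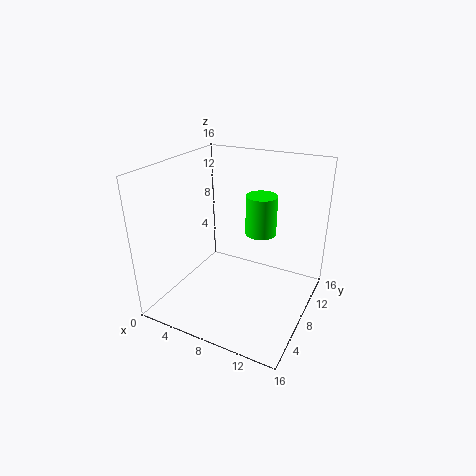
x = 9.75, y = 10.25, z = 8, h = 4.5, c = 'lime'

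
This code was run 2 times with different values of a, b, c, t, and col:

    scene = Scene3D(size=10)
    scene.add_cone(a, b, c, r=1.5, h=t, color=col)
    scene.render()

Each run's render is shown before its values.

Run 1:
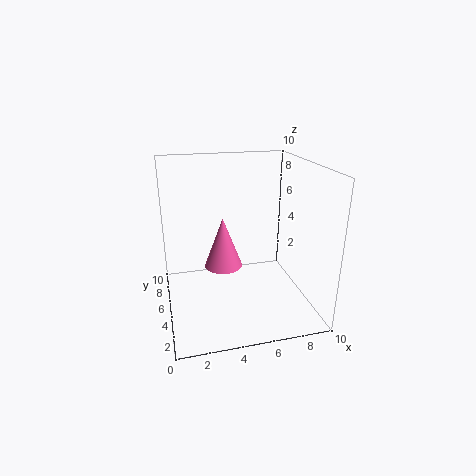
a = 4.5
b = 7.75
c = 1.5
t = 4
col = 'hotpink'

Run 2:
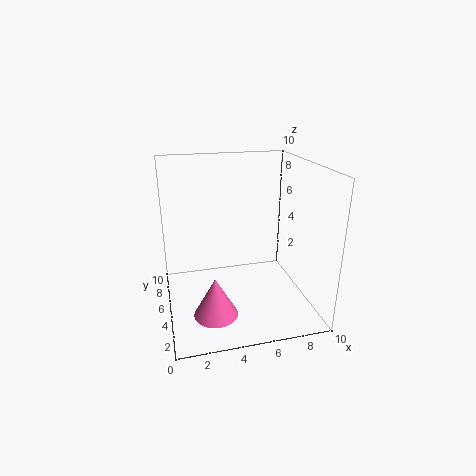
a = 3
b = 3.25
c = 0.25
t = 2.75
col = 'hotpink'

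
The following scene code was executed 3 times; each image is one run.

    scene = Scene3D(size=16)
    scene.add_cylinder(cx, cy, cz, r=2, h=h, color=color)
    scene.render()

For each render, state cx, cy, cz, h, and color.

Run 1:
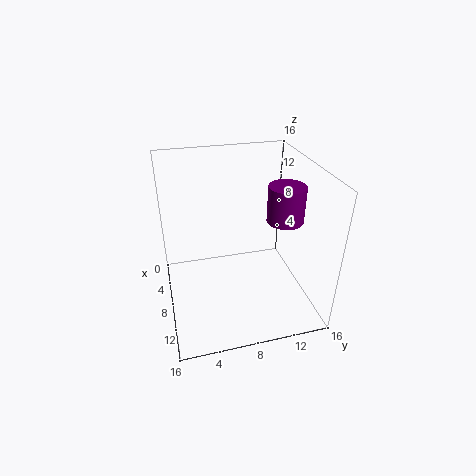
cx = 9
cy = 13
cz = 10
h = 4
color = 'purple'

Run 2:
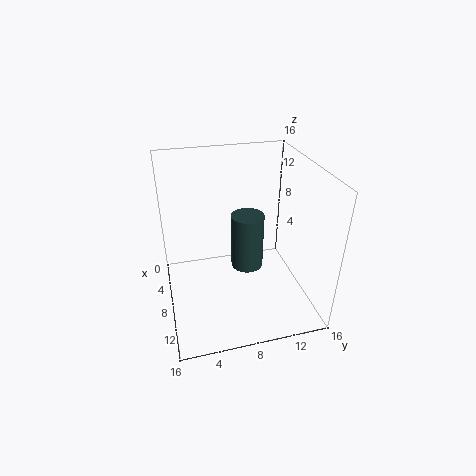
cx = 5
cy = 10
cz = 2
h = 7
color = 'darkslategray'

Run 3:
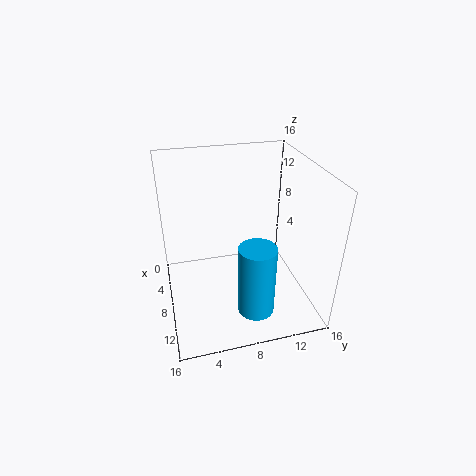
cx = 12
cy = 9
cz = 1
h = 8
color = 'deepskyblue'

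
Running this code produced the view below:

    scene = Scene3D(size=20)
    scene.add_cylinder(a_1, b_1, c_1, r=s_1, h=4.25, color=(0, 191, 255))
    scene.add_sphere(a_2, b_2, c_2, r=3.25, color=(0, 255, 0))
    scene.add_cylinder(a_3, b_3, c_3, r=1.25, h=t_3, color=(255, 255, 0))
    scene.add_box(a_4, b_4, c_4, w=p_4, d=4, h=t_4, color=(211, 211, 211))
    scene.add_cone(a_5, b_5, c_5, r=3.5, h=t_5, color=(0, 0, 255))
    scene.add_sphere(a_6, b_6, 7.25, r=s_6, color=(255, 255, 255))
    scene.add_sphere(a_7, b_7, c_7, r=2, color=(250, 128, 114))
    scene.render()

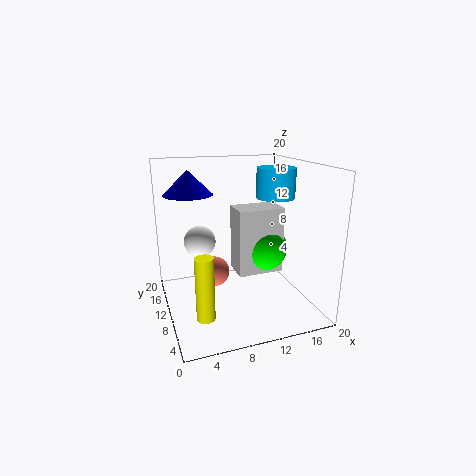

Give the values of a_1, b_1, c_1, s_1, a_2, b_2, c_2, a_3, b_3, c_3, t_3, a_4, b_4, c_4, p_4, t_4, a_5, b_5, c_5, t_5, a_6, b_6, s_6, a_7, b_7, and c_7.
a_1 = 16; b_1 = 11; c_1 = 15; s_1 = 2.75; a_2 = 13.5; b_2 = 9; c_2 = 8.5; a_3 = 4.25; b_3 = 6.5; c_3 = 0.5; t_3 = 8.75; a_4 = 9.25; b_4 = 7; c_4 = 5.5; p_4 = 6.25; t_4 = 9; a_5 = 4.25; b_5 = 14.75; c_5 = 15.5; t_5 = 3.5; a_6 = 6.25; b_6 = 17.5; s_6 = 2.5; a_7 = 6.25; b_7 = 9; c_7 = 6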